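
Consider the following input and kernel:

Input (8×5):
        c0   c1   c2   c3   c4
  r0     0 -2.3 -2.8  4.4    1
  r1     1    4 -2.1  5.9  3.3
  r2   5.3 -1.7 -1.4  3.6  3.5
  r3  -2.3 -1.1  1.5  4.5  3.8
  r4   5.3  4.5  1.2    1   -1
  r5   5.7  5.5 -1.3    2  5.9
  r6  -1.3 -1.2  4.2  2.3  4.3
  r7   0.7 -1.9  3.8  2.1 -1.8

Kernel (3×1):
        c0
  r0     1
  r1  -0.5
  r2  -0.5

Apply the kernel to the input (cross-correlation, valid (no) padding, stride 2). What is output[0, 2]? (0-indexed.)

-2.4

The receptive field on the input at this output position is [1 / 3.3 / 3.5]. Elementwise product with the kernel and sum: 1·1 + 3.3·-0.5 + 3.5·-0.5.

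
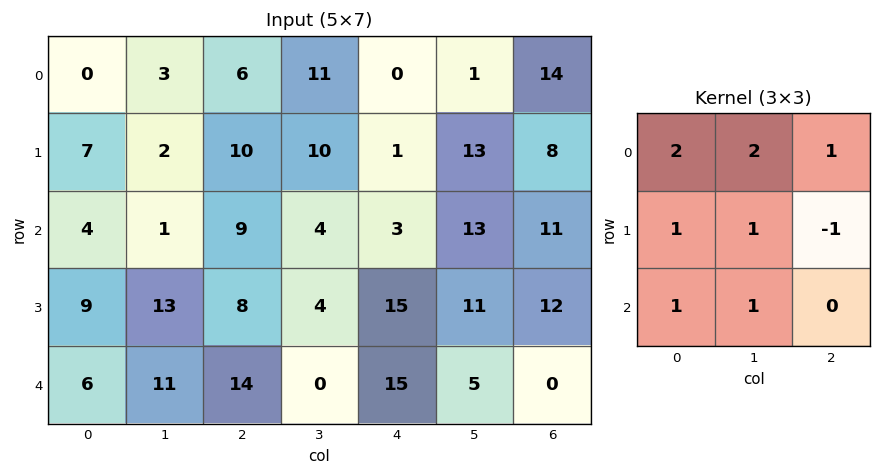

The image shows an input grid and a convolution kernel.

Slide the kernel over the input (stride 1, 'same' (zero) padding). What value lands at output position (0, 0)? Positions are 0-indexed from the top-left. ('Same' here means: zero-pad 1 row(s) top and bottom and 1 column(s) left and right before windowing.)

The receptive field on the zero-padded input at this output position is [0 0 0 / 0 0 3 / 0 7 2]. Elementwise product with the kernel and sum: 0·2 + 0·2 + 0·1 + 0·1 + 0·1 + 3·-1 + 0·1 + 7·1.

4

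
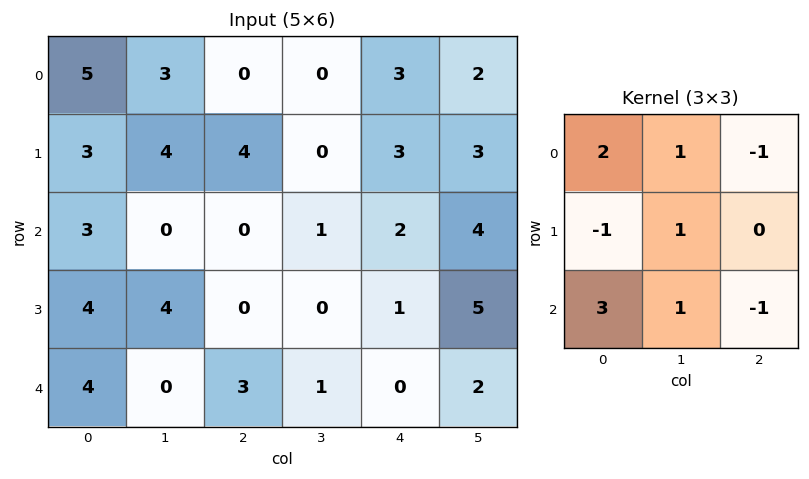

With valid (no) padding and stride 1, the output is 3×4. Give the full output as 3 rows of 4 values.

Output[0,0]: The receptive field on the input at this output position is [5 3 0 / 3 4 4 / 3 0 0]. Elementwise product with the kernel and sum: 5·2 + 3·1 + 0·-1 + 3·-1 + 4·1 + 3·3 + 0·1 + 0·-1.
Output[0,1]: The receptive field on the input at this output position is [3 0 0 / 4 4 0 / 0 0 1]. Elementwise product with the kernel and sum: 3·2 + 0·1 + 0·-1 + 4·-1 + 4·1 + 0·3 + 0·1 + 1·-1.

23 5 -8 5
19 24 5 -3
15 -3 9 2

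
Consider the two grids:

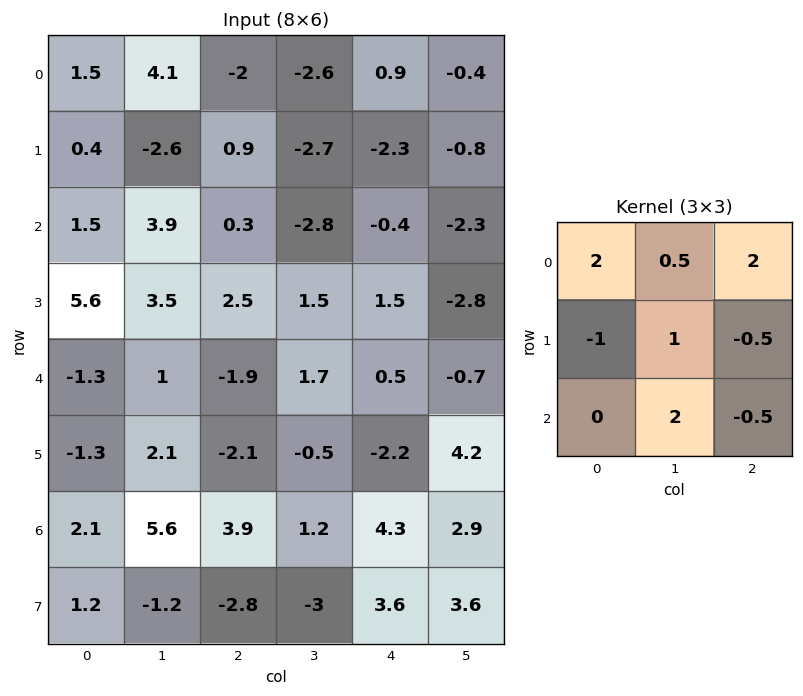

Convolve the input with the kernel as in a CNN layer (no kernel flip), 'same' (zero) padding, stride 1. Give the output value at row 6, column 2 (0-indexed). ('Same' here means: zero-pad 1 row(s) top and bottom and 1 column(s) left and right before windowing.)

The receptive field on the zero-padded input at this output position is [2.1 -2.1 -0.5 / 5.6 3.9 1.2 / -1.2 -2.8 -3]. Elementwise product with the kernel and sum: 2.1·2 + -2.1·0.5 + -0.5·2 + 5.6·-1 + 3.9·1 + 1.2·-0.5 + -2.8·2 + -3·-0.5.

-4.25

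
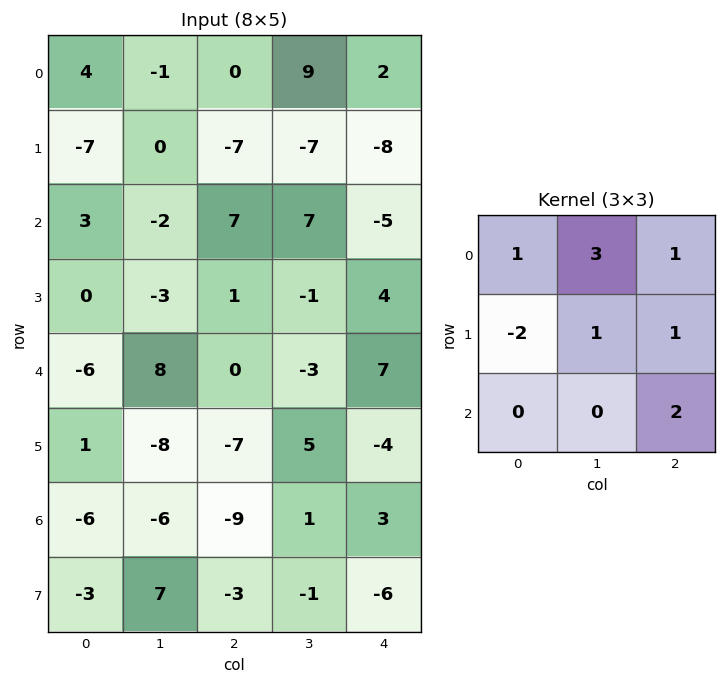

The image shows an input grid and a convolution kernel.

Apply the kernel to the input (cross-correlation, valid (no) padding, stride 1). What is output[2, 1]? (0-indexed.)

The receptive field on the input at this output position is [-2 7 7 / -3 1 -1 / 8 0 -3]. Elementwise product with the kernel and sum: -2·1 + 7·3 + 7·1 + -3·-2 + 1·1 + -1·1 + -3·2.

26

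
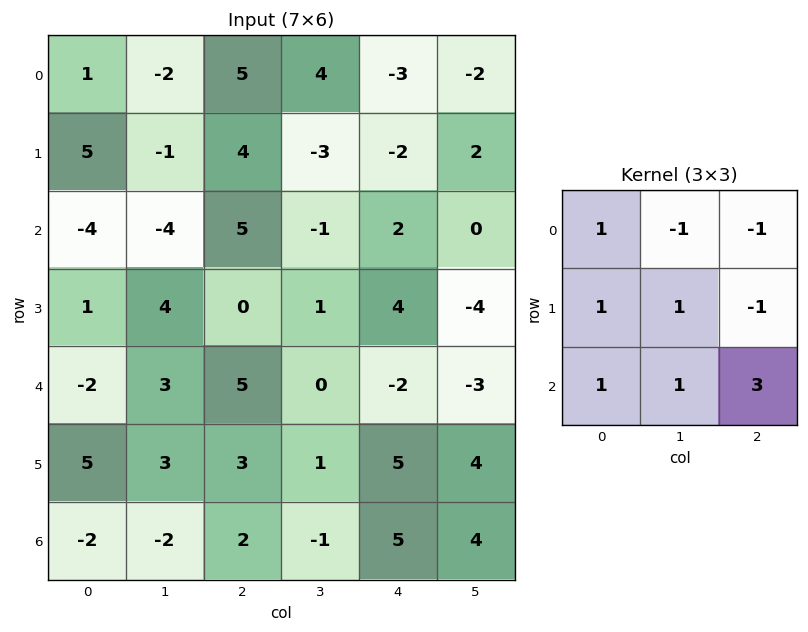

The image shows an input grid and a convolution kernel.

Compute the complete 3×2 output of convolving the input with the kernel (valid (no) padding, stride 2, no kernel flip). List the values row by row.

Output[0,0]: The receptive field on the input at this output position is [1 -2 5 / 5 -1 4 / -4 -4 5]. Elementwise product with the kernel and sum: 1·1 + -2·-1 + 5·-1 + 5·1 + -1·1 + 4·-1 + -4·1 + -4·1 + 5·3.
Output[0,1]: The receptive field on the input at this output position is [5 4 -3 / 4 -3 -2 / 5 -1 2]. Elementwise product with the kernel and sum: 5·1 + 4·-1 + -3·-1 + 4·1 + -3·1 + -2·-1 + 5·1 + -1·1 + 2·3.

5 17
16 0
-3 22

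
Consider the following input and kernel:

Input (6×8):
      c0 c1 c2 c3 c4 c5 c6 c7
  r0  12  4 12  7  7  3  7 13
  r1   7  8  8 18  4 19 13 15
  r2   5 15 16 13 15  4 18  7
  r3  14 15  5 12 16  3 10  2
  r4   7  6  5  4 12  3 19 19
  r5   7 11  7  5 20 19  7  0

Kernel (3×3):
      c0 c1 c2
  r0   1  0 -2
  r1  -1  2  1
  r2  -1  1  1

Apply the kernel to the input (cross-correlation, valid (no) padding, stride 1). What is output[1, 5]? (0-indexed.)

The receptive field on the input at this output position is [19 13 15 / 4 18 7 / 3 10 2]. Elementwise product with the kernel and sum: 19·1 + 15·-2 + 4·-1 + 18·2 + 7·1 + 3·-1 + 10·1 + 2·1.

37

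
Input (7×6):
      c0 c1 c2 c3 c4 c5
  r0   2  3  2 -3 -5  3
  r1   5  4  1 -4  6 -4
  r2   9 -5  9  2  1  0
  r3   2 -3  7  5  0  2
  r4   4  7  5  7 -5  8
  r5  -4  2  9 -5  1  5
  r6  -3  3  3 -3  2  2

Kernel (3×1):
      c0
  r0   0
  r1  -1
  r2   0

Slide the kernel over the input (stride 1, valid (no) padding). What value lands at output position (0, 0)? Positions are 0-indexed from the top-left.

The receptive field on the input at this output position is [2 / 5 / 9]. Elementwise product with the kernel and sum: 5·-1.

-5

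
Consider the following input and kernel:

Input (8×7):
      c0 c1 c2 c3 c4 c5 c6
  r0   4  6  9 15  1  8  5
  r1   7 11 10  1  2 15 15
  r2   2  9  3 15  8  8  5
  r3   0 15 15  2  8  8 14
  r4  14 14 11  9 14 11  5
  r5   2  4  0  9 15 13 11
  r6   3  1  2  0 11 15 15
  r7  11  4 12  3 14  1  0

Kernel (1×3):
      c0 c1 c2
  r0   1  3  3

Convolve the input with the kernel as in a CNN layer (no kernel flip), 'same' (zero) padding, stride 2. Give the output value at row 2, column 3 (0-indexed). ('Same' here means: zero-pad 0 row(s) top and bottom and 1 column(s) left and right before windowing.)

The receptive field on the zero-padded input at this output position is [11 5 0]. Elementwise product with the kernel and sum: 11·1 + 5·3 + 0·3.

26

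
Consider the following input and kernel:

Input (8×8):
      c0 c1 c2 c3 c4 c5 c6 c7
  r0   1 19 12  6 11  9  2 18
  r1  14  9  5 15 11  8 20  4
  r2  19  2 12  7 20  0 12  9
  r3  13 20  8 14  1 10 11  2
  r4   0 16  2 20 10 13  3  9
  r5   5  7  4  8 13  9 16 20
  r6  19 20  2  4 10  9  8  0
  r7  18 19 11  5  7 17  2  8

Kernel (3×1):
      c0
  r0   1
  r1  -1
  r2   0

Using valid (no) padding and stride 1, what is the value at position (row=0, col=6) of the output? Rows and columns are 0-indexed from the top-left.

The receptive field on the input at this output position is [2 / 20 / 12]. Elementwise product with the kernel and sum: 2·1 + 20·-1.

-18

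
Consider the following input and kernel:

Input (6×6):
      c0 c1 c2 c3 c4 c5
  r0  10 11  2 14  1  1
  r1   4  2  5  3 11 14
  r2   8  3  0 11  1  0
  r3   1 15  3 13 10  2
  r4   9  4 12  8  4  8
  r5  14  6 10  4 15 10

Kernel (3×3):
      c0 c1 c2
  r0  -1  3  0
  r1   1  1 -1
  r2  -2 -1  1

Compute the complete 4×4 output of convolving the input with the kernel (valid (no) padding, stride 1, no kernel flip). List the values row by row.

5 4 27 -34
-1 -15 5 8
4 -10 11 1
21 -16 43 8

Output[0,0]: The receptive field on the input at this output position is [10 11 2 / 4 2 5 / 8 3 0]. Elementwise product with the kernel and sum: 10·-1 + 11·3 + 4·1 + 2·1 + 5·-1 + 8·-2 + 3·-1 + 0·1.
Output[0,1]: The receptive field on the input at this output position is [11 2 14 / 2 5 3 / 3 0 11]. Elementwise product with the kernel and sum: 11·-1 + 2·3 + 2·1 + 5·1 + 3·-1 + 3·-2 + 0·-1 + 11·1.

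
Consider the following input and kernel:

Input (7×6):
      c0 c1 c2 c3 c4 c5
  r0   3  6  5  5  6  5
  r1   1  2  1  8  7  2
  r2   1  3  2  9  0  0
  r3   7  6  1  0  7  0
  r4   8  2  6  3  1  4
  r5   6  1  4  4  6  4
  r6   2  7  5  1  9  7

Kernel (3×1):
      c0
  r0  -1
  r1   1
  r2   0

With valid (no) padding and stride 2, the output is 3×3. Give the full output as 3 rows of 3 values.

Output[0,0]: The receptive field on the input at this output position is [3 / 1 / 1]. Elementwise product with the kernel and sum: 3·-1 + 1·1.

-2 -4 1
6 -1 7
-2 -2 5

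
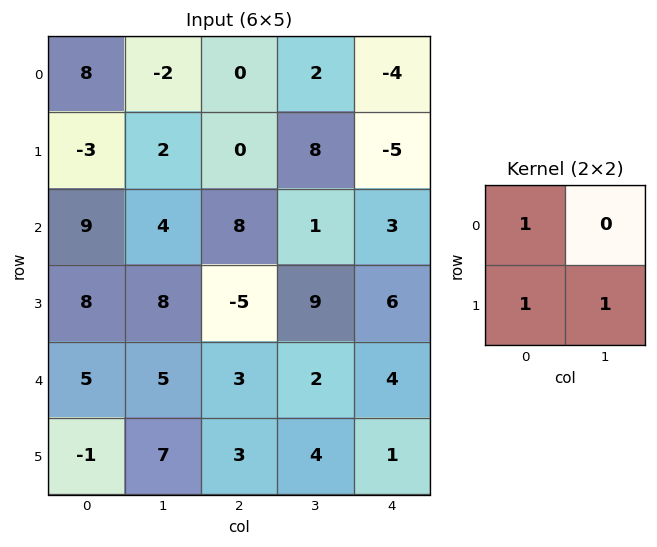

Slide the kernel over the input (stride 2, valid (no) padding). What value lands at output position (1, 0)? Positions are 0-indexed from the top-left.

The receptive field on the input at this output position is [9 4 / 8 8]. Elementwise product with the kernel and sum: 9·1 + 8·1 + 8·1.

25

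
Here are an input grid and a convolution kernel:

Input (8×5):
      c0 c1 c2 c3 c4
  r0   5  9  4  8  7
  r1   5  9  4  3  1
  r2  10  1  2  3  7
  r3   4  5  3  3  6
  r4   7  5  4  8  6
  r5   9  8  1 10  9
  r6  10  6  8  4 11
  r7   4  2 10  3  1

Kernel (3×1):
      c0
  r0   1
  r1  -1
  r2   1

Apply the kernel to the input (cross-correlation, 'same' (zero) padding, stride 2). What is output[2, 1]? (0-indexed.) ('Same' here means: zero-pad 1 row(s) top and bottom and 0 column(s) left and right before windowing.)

0

The receptive field on the zero-padded input at this output position is [3 / 4 / 1]. Elementwise product with the kernel and sum: 3·1 + 4·-1 + 1·1.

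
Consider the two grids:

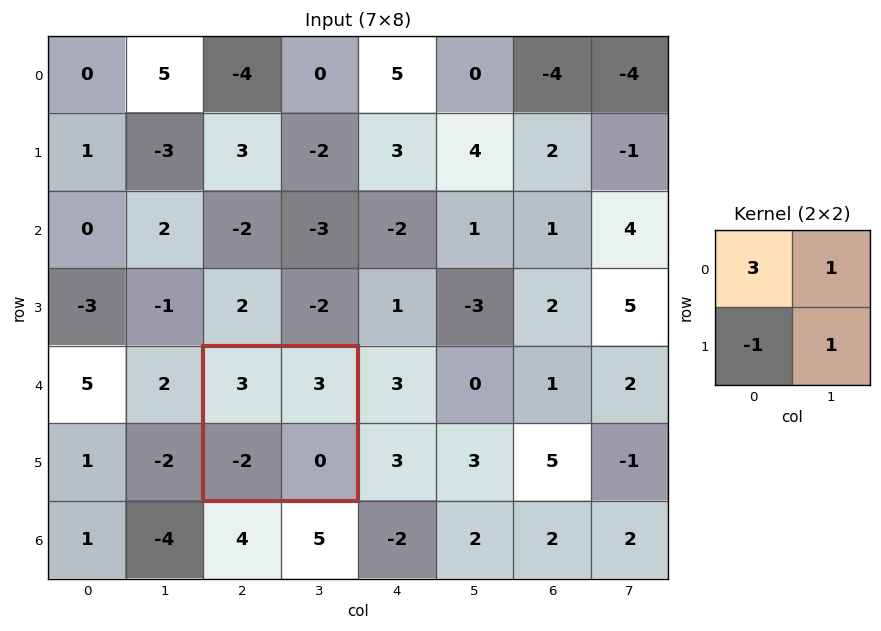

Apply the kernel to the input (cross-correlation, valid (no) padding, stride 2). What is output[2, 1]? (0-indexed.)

The receptive field on the input at this output position is [3 3 / -2 0]. Elementwise product with the kernel and sum: 3·3 + 3·1 + -2·-1 + 0·1.

14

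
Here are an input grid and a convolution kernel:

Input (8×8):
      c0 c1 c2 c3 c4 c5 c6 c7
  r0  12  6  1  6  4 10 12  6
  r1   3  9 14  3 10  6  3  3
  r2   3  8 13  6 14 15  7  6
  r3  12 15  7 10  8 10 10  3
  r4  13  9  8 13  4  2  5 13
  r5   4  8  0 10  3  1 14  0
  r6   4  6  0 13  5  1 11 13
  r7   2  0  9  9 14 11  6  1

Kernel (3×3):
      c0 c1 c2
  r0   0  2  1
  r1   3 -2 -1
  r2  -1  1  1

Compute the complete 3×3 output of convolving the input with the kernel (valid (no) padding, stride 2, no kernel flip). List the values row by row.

Output[0,0]: The receptive field on the input at this output position is [12 6 1 / 3 9 14 / 3 8 13]. Elementwise product with the kernel and sum: 6·2 + 1·1 + 3·3 + 9·-2 + 14·-1 + 3·-1 + 8·1 + 13·1.
Output[0,1]: The receptive field on the input at this output position is [1 6 4 / 14 3 10 / 13 6 14]. Elementwise product with the kernel and sum: 6·2 + 4·1 + 14·3 + 3·-2 + 10·-1 + 13·-1 + 6·1 + 14·1.

8 49 55
32 28 34
24 25 9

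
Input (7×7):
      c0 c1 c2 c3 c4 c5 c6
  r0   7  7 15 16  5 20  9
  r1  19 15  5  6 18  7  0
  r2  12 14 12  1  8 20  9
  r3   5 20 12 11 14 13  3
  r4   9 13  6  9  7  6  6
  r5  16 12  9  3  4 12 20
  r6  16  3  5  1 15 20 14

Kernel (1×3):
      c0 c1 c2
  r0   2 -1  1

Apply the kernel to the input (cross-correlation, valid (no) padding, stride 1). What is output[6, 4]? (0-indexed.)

24

The receptive field on the input at this output position is [15 20 14]. Elementwise product with the kernel and sum: 15·2 + 20·-1 + 14·1.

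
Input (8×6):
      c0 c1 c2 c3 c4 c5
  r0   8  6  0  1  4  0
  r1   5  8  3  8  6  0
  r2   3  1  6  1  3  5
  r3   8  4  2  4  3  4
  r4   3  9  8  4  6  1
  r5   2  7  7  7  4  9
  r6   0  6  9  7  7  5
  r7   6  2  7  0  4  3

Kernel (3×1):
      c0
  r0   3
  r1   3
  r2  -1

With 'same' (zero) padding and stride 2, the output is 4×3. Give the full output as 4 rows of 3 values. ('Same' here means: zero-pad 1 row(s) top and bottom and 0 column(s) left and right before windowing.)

Output[0,0]: The receptive field on the zero-padded input at this output position is [0 / 8 / 5]. Elementwise product with the kernel and sum: 0·3 + 8·3 + 5·-1.
Output[0,1]: The receptive field on the zero-padded input at this output position is [0 / 0 / 3]. Elementwise product with the kernel and sum: 0·3 + 0·3 + 3·-1.

19 -3 6
16 25 24
31 23 23
0 41 29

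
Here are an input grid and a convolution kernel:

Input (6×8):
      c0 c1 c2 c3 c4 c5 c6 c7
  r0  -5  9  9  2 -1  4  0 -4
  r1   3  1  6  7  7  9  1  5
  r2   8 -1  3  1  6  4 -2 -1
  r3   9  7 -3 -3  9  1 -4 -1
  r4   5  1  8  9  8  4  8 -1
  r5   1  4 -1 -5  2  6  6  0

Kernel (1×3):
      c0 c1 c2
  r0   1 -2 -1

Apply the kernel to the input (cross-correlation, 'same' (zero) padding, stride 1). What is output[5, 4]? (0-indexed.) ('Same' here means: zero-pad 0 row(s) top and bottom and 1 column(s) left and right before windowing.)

-15

The receptive field on the zero-padded input at this output position is [-5 2 6]. Elementwise product with the kernel and sum: -5·1 + 2·-2 + 6·-1.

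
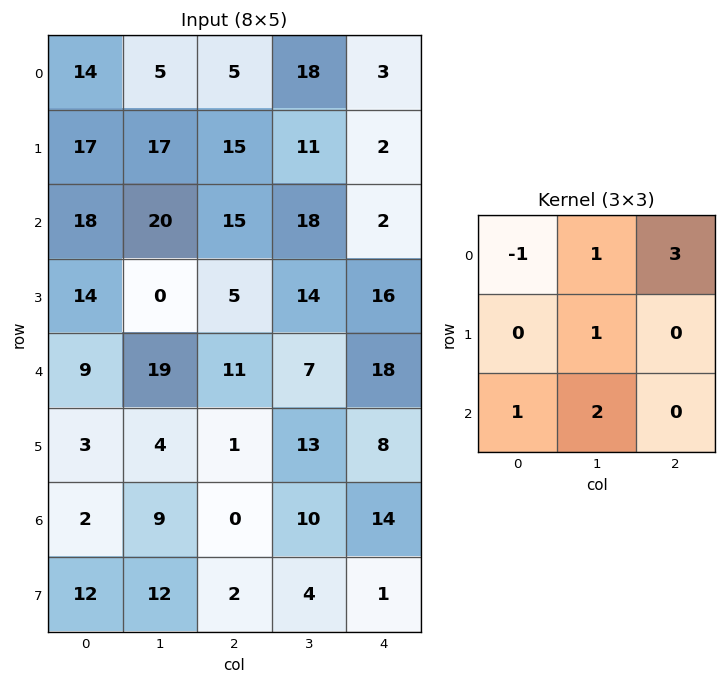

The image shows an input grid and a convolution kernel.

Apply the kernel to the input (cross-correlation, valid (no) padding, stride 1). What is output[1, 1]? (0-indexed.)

The receptive field on the input at this output position is [17 15 11 / 20 15 18 / 0 5 14]. Elementwise product with the kernel and sum: 17·-1 + 15·1 + 11·3 + 15·1 + 0·1 + 5·2.

56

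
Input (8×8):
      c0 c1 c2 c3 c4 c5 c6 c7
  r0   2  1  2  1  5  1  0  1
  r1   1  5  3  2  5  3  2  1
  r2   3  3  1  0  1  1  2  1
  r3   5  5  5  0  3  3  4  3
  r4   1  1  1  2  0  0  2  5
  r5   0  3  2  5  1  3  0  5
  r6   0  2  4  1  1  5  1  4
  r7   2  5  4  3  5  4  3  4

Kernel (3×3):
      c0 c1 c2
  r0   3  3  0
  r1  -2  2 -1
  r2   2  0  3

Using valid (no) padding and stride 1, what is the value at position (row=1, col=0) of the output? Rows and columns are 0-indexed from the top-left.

42

The receptive field on the input at this output position is [1 5 3 / 3 3 1 / 5 5 5]. Elementwise product with the kernel and sum: 1·3 + 5·3 + 3·-2 + 3·2 + 1·-1 + 5·2 + 5·3.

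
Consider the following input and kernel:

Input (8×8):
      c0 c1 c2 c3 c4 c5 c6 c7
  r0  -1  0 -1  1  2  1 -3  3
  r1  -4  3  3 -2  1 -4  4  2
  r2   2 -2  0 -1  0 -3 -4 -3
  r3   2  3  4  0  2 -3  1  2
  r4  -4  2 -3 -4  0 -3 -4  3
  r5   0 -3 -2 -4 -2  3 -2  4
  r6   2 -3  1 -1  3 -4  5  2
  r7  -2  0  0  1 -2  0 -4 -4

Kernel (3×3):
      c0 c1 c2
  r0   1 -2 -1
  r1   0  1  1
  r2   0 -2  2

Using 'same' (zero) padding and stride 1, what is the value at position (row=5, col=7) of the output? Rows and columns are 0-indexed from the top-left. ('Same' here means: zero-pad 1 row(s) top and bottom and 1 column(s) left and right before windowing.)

-10

The receptive field on the zero-padded input at this output position is [-4 3 0 / -2 4 0 / 5 2 0]. Elementwise product with the kernel and sum: -4·1 + 3·-2 + 0·-1 + 4·1 + 0·1 + 2·-2 + 0·2.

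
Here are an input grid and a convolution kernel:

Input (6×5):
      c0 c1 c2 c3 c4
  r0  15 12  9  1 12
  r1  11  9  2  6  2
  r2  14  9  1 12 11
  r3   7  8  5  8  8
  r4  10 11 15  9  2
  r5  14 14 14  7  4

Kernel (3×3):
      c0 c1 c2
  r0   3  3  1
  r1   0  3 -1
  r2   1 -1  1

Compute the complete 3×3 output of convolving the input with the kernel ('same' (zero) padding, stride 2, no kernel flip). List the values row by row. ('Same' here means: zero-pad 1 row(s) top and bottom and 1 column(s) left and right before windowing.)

Output[0,0]: The receptive field on the zero-padded input at this output position is [0 0 0 / 0 15 12 / 0 11 9]. Elementwise product with the kernel and sum: 0·3 + 0·3 + 0·1 + 15·3 + 12·-1 + 0·1 + 11·-1 + 9·1.
Output[0,1]: The receptive field on the zero-padded input at this output position is [0 0 0 / 12 9 1 / 9 2 6]. Elementwise product with the kernel and sum: 0·3 + 0·3 + 0·1 + 9·3 + 1·-1 + 9·1 + 2·-1 + 6·1.

31 39 40
76 41 57
48 90 57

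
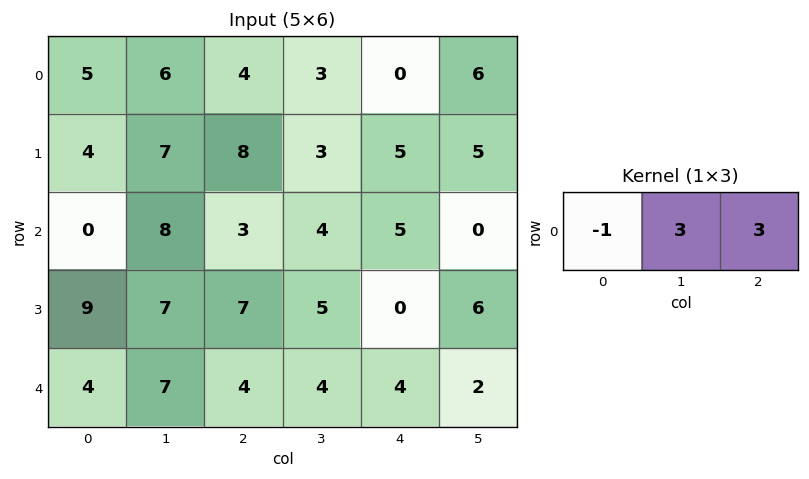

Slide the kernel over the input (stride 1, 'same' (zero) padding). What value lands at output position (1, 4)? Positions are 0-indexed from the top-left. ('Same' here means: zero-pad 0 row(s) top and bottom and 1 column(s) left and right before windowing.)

27

The receptive field on the zero-padded input at this output position is [3 5 5]. Elementwise product with the kernel and sum: 3·-1 + 5·3 + 5·3.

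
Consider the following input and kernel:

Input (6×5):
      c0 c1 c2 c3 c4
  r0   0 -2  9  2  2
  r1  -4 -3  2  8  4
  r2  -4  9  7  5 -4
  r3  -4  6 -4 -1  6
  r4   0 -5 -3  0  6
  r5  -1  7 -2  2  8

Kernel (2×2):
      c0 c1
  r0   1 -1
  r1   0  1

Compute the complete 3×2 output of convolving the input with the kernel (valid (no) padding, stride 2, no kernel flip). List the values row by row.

-1 15
-7 1
12 -1

Output[0,0]: The receptive field on the input at this output position is [0 -2 / -4 -3]. Elementwise product with the kernel and sum: 0·1 + -2·-1 + -3·1.
Output[0,1]: The receptive field on the input at this output position is [9 2 / 2 8]. Elementwise product with the kernel and sum: 9·1 + 2·-1 + 8·1.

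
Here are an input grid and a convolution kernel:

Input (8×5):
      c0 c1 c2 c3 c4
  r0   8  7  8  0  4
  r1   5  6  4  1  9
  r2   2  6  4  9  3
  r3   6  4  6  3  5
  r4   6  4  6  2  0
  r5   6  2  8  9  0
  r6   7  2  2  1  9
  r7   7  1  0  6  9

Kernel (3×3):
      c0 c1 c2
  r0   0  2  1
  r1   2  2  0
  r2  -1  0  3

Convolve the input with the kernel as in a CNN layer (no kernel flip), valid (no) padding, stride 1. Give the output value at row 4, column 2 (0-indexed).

The receptive field on the input at this output position is [6 2 0 / 8 9 0 / 2 1 9]. Elementwise product with the kernel and sum: 2·2 + 0·1 + 8·2 + 9·2 + 2·-1 + 9·3.

63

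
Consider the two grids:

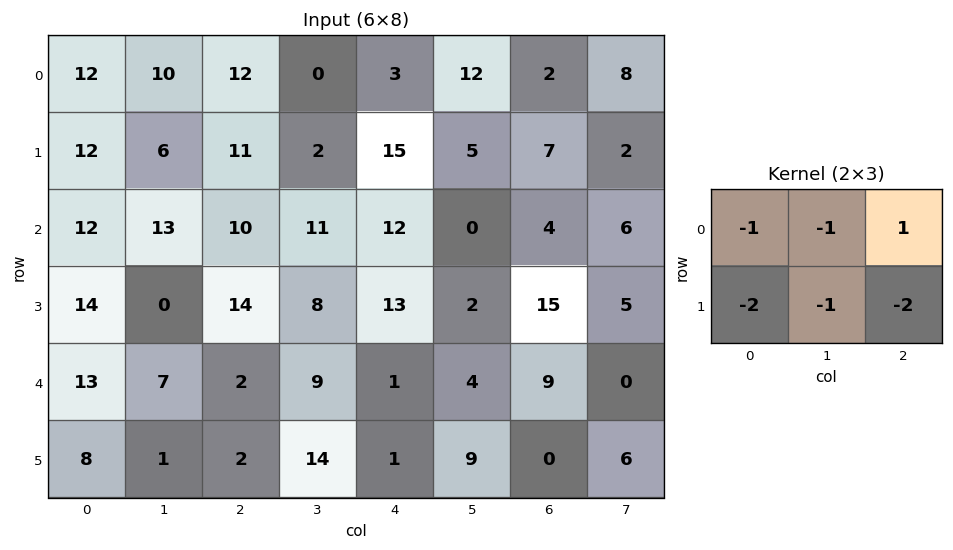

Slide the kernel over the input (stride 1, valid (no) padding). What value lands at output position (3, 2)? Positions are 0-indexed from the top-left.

-24

The receptive field on the input at this output position is [14 8 13 / 2 9 1]. Elementwise product with the kernel and sum: 14·-1 + 8·-1 + 13·1 + 2·-2 + 9·-1 + 1·-2.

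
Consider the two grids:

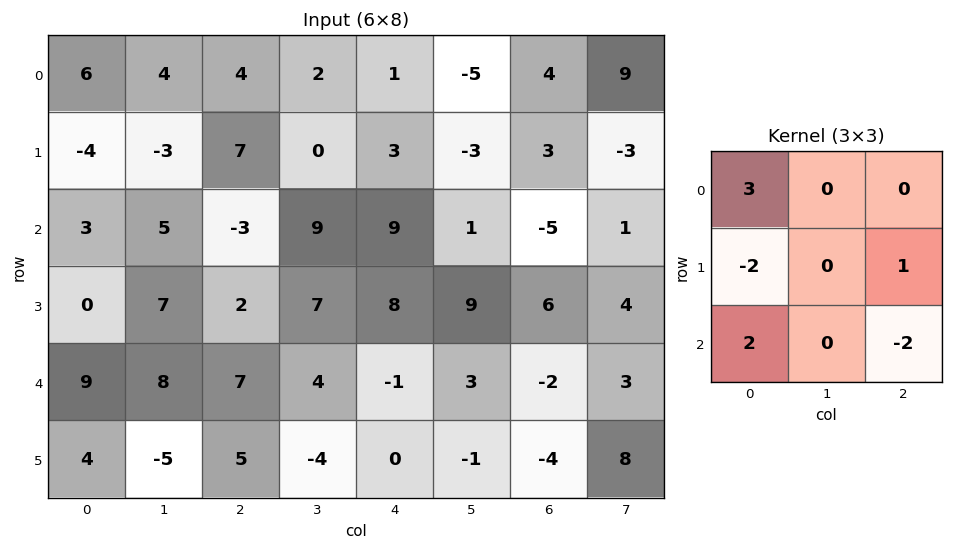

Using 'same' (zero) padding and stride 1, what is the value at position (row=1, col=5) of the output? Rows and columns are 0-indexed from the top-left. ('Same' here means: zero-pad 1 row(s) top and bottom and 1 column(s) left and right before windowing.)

The receptive field on the zero-padded input at this output position is [1 -5 4 / 3 -3 3 / 9 1 -5]. Elementwise product with the kernel and sum: 1·3 + 3·-2 + 3·1 + 9·2 + -5·-2.

28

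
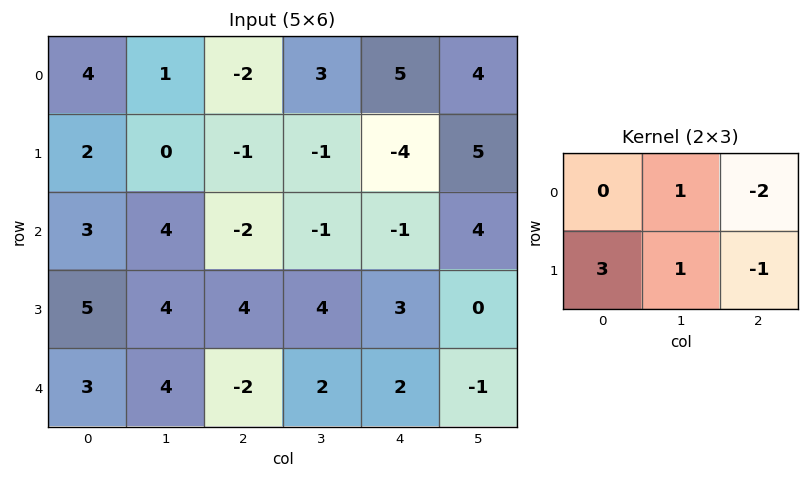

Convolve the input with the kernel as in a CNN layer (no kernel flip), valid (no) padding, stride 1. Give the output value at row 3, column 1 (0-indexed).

4

The receptive field on the input at this output position is [4 4 4 / 4 -2 2]. Elementwise product with the kernel and sum: 4·1 + 4·-2 + 4·3 + -2·1 + 2·-1.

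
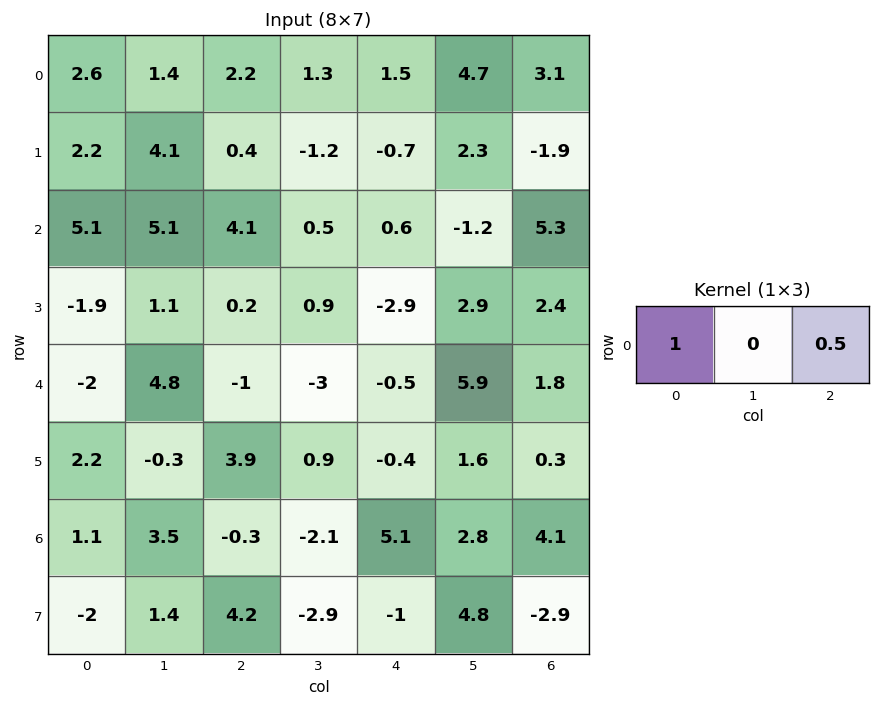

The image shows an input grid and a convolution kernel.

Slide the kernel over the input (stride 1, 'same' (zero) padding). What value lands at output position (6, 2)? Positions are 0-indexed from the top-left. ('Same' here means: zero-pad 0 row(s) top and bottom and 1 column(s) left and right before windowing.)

2.45

The receptive field on the zero-padded input at this output position is [3.5 -0.3 -2.1]. Elementwise product with the kernel and sum: 3.5·1 + -2.1·0.5.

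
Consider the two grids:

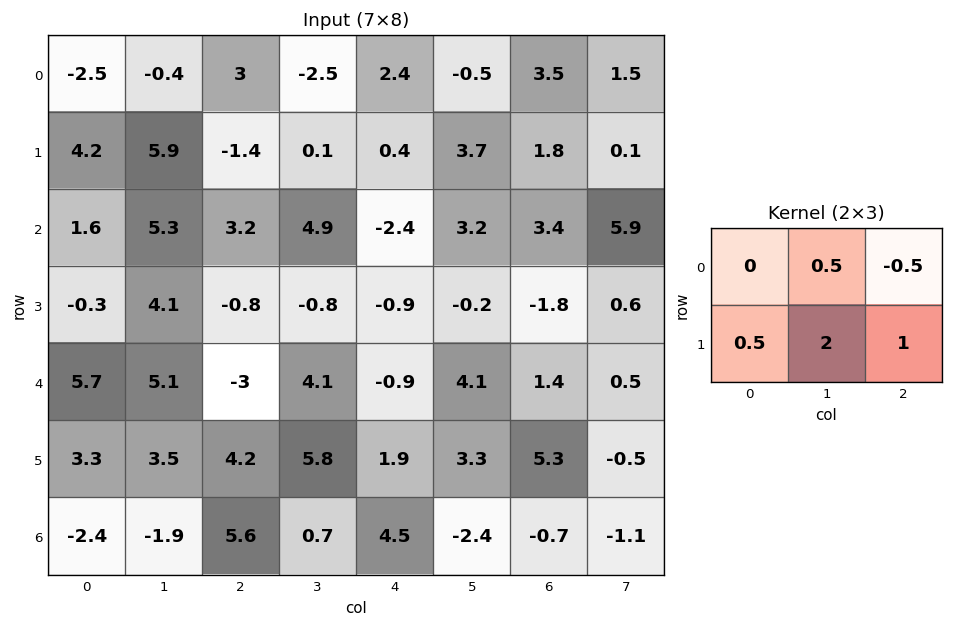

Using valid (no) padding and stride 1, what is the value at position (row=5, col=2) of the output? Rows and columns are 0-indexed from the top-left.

The receptive field on the input at this output position is [4.2 5.8 1.9 / 5.6 0.7 4.5]. Elementwise product with the kernel and sum: 5.8·0.5 + 1.9·-0.5 + 5.6·0.5 + 0.7·2 + 4.5·1.

10.65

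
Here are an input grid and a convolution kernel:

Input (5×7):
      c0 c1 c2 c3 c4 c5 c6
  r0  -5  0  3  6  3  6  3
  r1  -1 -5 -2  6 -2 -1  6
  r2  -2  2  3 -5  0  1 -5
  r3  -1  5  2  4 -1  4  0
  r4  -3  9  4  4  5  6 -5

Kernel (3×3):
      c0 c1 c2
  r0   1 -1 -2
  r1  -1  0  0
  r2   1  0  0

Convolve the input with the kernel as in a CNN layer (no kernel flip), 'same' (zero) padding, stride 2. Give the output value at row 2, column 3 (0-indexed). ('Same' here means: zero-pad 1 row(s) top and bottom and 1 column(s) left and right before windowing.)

The receptive field on the zero-padded input at this output position is [4 0 0 / 6 -5 0 / 0 0 0]. Elementwise product with the kernel and sum: 4·1 + 0·-1 + 0·-2 + 6·-1 + 0·1.

-2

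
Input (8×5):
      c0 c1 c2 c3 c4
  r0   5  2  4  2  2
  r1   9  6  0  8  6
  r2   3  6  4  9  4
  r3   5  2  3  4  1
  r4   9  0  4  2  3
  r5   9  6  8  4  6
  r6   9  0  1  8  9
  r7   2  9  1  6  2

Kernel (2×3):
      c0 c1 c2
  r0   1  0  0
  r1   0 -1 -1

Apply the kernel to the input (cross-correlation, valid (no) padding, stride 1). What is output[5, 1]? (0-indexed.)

The receptive field on the input at this output position is [6 8 4 / 0 1 8]. Elementwise product with the kernel and sum: 6·1 + 1·-1 + 8·-1.

-3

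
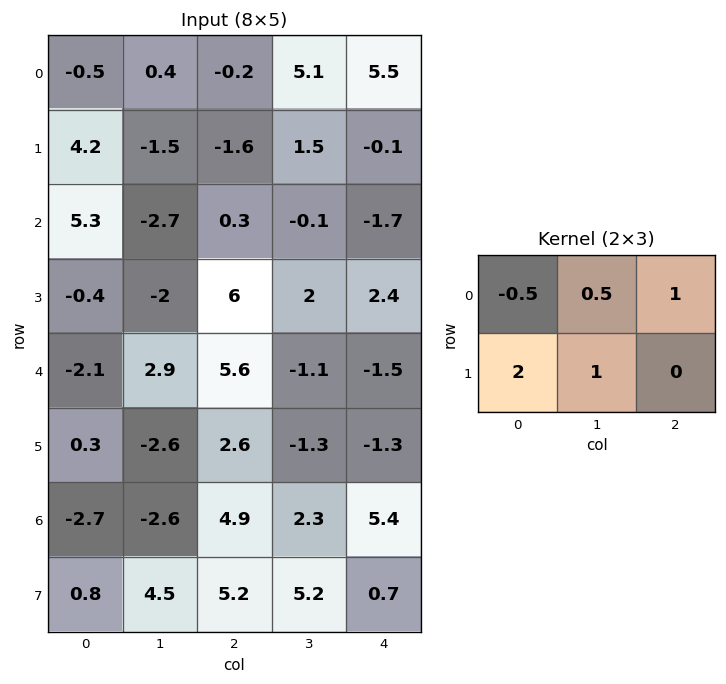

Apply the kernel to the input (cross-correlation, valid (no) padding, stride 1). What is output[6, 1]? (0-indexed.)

The receptive field on the input at this output position is [-2.6 4.9 2.3 / 4.5 5.2 5.2]. Elementwise product with the kernel and sum: -2.6·-0.5 + 4.9·0.5 + 2.3·1 + 4.5·2 + 5.2·1.

20.25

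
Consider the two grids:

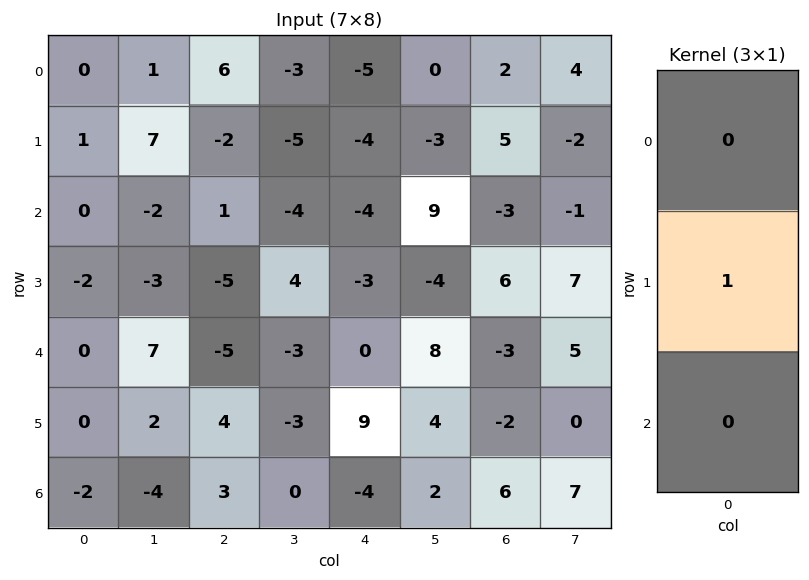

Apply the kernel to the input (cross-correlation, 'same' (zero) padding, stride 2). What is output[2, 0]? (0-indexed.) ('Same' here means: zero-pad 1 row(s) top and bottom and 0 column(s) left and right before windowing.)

The receptive field on the zero-padded input at this output position is [-2 / 0 / 0]. Elementwise product with the kernel and sum: 0·1.

0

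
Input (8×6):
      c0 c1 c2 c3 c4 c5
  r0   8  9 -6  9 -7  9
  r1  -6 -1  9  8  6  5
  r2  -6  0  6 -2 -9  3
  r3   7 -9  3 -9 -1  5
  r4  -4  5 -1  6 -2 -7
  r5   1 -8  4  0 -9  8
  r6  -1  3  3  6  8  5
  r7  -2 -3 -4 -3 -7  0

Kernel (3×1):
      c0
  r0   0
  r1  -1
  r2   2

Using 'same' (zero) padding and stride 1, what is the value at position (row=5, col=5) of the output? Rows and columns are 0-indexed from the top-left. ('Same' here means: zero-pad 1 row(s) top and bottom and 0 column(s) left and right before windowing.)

2

The receptive field on the zero-padded input at this output position is [-7 / 8 / 5]. Elementwise product with the kernel and sum: 8·-1 + 5·2.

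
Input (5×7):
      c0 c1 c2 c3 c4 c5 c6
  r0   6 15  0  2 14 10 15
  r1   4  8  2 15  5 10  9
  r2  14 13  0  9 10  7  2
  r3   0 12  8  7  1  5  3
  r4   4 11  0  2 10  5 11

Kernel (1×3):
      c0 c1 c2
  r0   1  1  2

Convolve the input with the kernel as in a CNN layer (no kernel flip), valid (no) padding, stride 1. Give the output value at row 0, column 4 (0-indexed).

54

The receptive field on the input at this output position is [14 10 15]. Elementwise product with the kernel and sum: 14·1 + 10·1 + 15·2.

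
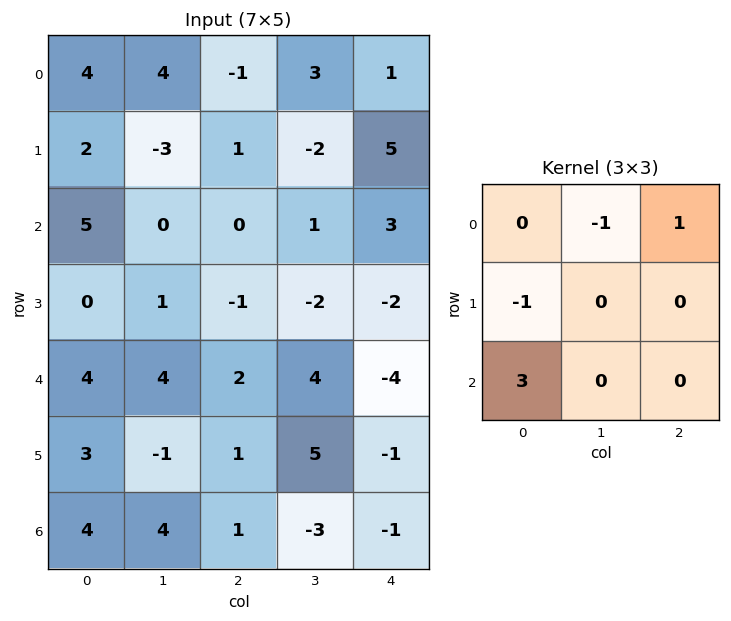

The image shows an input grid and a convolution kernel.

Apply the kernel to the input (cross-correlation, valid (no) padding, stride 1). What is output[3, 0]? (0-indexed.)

The receptive field on the input at this output position is [0 1 -1 / 4 4 2 / 3 -1 1]. Elementwise product with the kernel and sum: 1·-1 + -1·1 + 4·-1 + 3·3.

3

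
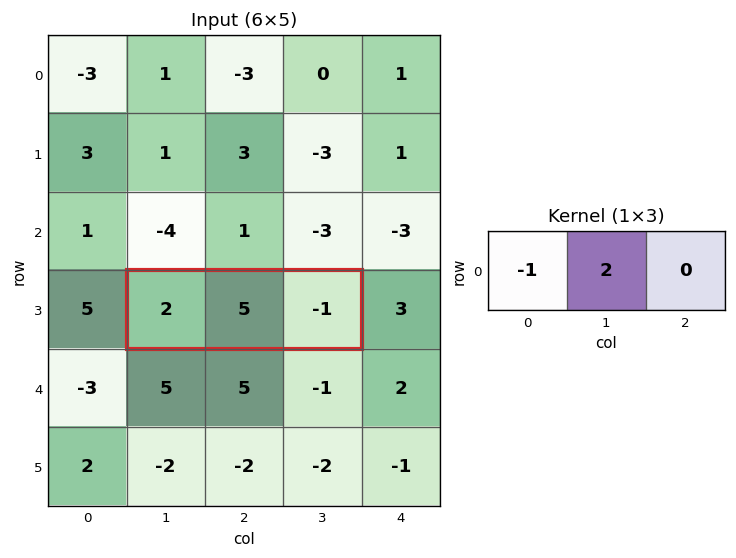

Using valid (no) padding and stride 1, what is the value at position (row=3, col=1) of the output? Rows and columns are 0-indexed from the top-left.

8

The receptive field on the input at this output position is [2 5 -1]. Elementwise product with the kernel and sum: 2·-1 + 5·2.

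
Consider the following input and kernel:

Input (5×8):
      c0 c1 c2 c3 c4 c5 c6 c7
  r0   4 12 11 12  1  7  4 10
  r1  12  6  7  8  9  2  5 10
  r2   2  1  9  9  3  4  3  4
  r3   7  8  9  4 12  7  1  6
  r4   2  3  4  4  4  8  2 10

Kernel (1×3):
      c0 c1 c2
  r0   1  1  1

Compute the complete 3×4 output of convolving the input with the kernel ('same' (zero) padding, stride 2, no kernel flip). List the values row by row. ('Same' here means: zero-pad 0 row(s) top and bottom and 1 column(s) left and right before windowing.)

16 35 20 21
3 19 16 11
5 11 16 20

Output[0,0]: The receptive field on the zero-padded input at this output position is [0 4 12]. Elementwise product with the kernel and sum: 0·1 + 4·1 + 12·1.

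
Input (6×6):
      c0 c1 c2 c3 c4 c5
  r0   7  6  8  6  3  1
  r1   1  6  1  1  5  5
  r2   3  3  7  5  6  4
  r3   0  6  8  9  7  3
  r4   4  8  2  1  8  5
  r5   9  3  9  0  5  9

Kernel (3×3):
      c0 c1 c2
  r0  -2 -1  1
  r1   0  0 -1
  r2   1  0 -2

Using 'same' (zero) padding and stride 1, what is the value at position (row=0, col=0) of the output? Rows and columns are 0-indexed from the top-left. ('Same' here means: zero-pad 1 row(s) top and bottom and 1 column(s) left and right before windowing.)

-18

The receptive field on the zero-padded input at this output position is [0 0 0 / 0 7 6 / 0 1 6]. Elementwise product with the kernel and sum: 0·-2 + 0·-1 + 0·1 + 6·-1 + 0·1 + 6·-2.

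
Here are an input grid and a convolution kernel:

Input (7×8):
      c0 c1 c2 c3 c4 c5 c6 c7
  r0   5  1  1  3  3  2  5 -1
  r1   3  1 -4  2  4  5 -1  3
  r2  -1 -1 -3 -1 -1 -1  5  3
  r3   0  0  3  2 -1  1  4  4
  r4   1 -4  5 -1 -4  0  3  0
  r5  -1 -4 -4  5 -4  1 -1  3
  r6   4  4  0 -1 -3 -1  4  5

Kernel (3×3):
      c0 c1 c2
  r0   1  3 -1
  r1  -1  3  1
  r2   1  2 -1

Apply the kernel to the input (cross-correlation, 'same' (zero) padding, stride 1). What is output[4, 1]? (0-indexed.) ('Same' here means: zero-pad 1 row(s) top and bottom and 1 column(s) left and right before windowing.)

-16

The receptive field on the zero-padded input at this output position is [0 0 3 / 1 -4 5 / -1 -4 -4]. Elementwise product with the kernel and sum: 0·1 + 0·3 + 3·-1 + 1·-1 + -4·3 + 5·1 + -1·1 + -4·2 + -4·-1.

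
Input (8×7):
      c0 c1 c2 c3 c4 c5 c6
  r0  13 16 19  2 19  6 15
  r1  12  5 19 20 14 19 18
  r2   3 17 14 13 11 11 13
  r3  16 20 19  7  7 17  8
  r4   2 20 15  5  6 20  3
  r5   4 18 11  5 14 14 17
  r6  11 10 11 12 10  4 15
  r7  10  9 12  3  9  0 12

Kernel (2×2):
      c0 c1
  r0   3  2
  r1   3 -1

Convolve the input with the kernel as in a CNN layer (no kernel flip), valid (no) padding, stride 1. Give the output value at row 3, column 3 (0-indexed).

44

The receptive field on the input at this output position is [7 7 / 5 6]. Elementwise product with the kernel and sum: 7·3 + 7·2 + 5·3 + 6·-1.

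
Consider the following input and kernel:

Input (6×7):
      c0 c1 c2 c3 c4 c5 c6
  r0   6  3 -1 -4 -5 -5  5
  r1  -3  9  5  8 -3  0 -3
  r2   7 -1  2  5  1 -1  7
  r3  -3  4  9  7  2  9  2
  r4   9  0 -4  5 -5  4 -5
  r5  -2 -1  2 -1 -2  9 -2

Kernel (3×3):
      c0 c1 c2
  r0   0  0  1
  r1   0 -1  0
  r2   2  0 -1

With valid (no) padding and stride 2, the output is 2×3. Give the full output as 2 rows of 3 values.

2 -10 0
20 -9 -7

Output[0,0]: The receptive field on the input at this output position is [6 3 -1 / -3 9 5 / 7 -1 2]. Elementwise product with the kernel and sum: -1·1 + 9·-1 + 7·2 + 2·-1.
Output[0,1]: The receptive field on the input at this output position is [-1 -4 -5 / 5 8 -3 / 2 5 1]. Elementwise product with the kernel and sum: -5·1 + 8·-1 + 2·2 + 1·-1.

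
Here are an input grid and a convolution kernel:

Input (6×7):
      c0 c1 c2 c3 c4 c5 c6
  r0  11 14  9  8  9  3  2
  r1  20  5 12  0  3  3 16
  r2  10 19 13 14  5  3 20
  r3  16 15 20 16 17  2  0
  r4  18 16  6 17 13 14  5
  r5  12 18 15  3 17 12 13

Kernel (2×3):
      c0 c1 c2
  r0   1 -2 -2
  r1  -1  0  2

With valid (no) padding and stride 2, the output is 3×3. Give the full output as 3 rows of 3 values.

-31 -31 28
-30 -11 -58
-8 -35 -16

Output[0,0]: The receptive field on the input at this output position is [11 14 9 / 20 5 12]. Elementwise product with the kernel and sum: 11·1 + 14·-2 + 9·-2 + 20·-1 + 12·2.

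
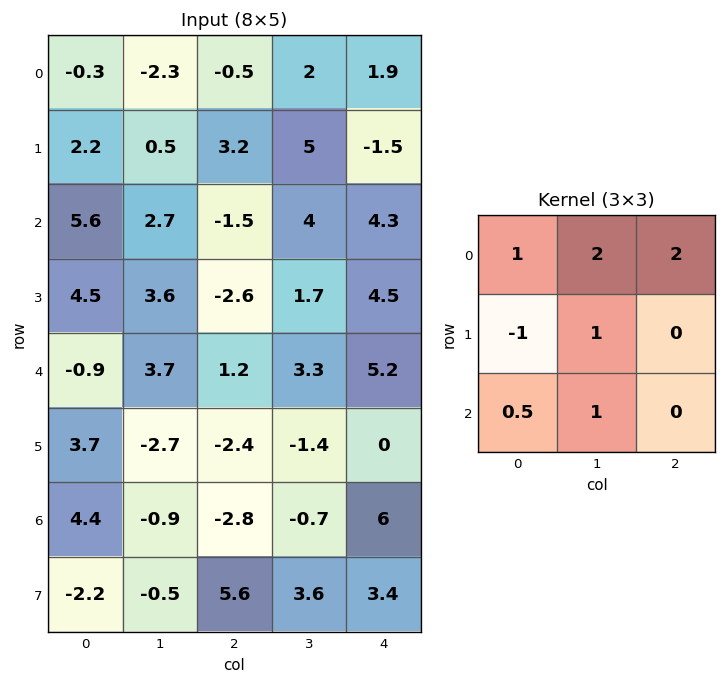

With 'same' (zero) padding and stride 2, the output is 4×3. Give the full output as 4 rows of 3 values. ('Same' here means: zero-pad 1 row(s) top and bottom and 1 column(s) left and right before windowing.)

Output[0,0]: The receptive field on the zero-padded input at this output position is [0 0 0 / 0 -0.3 -2.3 / 0 2.2 0.5]. Elementwise product with the kernel and sum: 0·1 + 0·2 + 0·2 + 0·-1 + -0.3·1 + 0·0.5 + 2.2·1.

1.9 5.25 0.9
15.5 11.9 7.65
19 -4.45 11.9
4.2 -6.85 10.5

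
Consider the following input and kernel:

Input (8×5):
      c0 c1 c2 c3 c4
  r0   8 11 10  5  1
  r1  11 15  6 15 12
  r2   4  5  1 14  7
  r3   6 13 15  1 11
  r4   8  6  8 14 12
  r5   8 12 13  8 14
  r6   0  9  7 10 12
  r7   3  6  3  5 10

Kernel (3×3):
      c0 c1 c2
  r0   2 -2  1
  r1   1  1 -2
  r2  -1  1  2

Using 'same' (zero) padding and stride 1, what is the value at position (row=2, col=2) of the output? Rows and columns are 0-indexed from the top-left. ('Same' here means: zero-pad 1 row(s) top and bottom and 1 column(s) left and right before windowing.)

15

The receptive field on the zero-padded input at this output position is [15 6 15 / 5 1 14 / 13 15 1]. Elementwise product with the kernel and sum: 15·2 + 6·-2 + 15·1 + 5·1 + 1·1 + 14·-2 + 13·-1 + 15·1 + 1·2.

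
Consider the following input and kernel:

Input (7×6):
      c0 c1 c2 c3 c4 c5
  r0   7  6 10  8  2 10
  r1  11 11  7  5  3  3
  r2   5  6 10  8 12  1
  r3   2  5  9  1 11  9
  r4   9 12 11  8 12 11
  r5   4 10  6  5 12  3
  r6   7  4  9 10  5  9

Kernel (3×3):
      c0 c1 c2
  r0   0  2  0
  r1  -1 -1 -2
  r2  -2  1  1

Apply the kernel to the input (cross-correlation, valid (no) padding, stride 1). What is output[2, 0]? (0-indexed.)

The receptive field on the input at this output position is [5 6 10 / 2 5 9 / 9 12 11]. Elementwise product with the kernel and sum: 6·2 + 2·-1 + 5·-1 + 9·-2 + 9·-2 + 12·1 + 11·1.

-8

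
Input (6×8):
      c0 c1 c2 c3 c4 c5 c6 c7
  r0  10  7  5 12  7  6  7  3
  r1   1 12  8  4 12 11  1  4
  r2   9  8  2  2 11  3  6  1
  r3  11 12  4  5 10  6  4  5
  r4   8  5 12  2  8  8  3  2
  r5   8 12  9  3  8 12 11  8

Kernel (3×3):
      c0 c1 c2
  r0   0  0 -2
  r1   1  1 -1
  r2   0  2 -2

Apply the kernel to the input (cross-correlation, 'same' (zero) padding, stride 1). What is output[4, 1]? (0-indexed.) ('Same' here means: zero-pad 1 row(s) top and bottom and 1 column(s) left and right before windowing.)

-1

The receptive field on the zero-padded input at this output position is [11 12 4 / 8 5 12 / 8 12 9]. Elementwise product with the kernel and sum: 4·-2 + 8·1 + 5·1 + 12·-1 + 12·2 + 9·-2.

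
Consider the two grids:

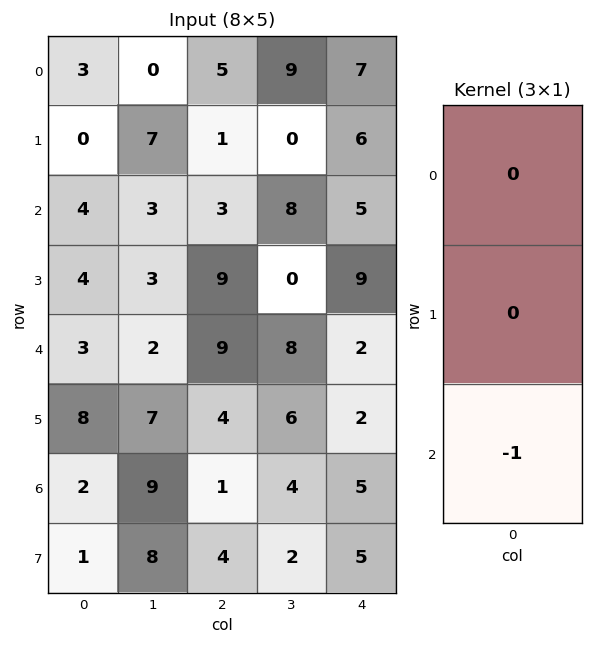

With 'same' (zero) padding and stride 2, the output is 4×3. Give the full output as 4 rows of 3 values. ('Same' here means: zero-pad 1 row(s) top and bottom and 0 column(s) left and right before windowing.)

0 -1 -6
-4 -9 -9
-8 -4 -2
-1 -4 -5

Output[0,0]: The receptive field on the zero-padded input at this output position is [0 / 3 / 0]. Elementwise product with the kernel and sum: 0·-1.
Output[0,1]: The receptive field on the zero-padded input at this output position is [0 / 5 / 1]. Elementwise product with the kernel and sum: 1·-1.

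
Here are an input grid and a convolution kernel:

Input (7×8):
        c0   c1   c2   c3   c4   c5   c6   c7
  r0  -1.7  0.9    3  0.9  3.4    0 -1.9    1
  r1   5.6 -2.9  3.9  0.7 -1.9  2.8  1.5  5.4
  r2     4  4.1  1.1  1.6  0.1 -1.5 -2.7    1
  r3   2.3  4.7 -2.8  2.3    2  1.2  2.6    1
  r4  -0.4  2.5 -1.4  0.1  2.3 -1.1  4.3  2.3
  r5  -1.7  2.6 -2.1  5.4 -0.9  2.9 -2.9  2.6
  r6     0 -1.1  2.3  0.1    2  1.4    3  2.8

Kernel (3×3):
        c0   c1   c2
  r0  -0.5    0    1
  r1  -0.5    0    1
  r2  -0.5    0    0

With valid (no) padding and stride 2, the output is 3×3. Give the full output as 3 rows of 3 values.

2.95 -2.5 -1.2
-4.65 3.65 -2.3
-2.45 2 -0.3

Output[0,0]: The receptive field on the input at this output position is [-1.7 0.9 3 / 5.6 -2.9 3.9 / 4 4.1 1.1]. Elementwise product with the kernel and sum: -1.7·-0.5 + 3·1 + 5.6·-0.5 + 3.9·1 + 4·-0.5.
Output[0,1]: The receptive field on the input at this output position is [3 0.9 3.4 / 3.9 0.7 -1.9 / 1.1 1.6 0.1]. Elementwise product with the kernel and sum: 3·-0.5 + 3.4·1 + 3.9·-0.5 + -1.9·1 + 1.1·-0.5.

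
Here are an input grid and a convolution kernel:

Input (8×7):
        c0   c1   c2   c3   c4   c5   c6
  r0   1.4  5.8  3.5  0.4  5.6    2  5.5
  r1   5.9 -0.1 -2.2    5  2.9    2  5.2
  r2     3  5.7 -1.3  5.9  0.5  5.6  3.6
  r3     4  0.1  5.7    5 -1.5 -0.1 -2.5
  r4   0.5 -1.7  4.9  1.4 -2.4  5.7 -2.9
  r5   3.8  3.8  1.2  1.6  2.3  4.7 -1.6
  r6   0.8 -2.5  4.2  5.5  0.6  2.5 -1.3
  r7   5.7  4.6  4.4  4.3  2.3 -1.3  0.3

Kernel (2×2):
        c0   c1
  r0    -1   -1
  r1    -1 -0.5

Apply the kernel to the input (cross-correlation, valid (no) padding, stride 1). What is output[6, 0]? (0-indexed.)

-6.3

The receptive field on the input at this output position is [0.8 -2.5 / 5.7 4.6]. Elementwise product with the kernel and sum: 0.8·-1 + -2.5·-1 + 5.7·-1 + 4.6·-0.5.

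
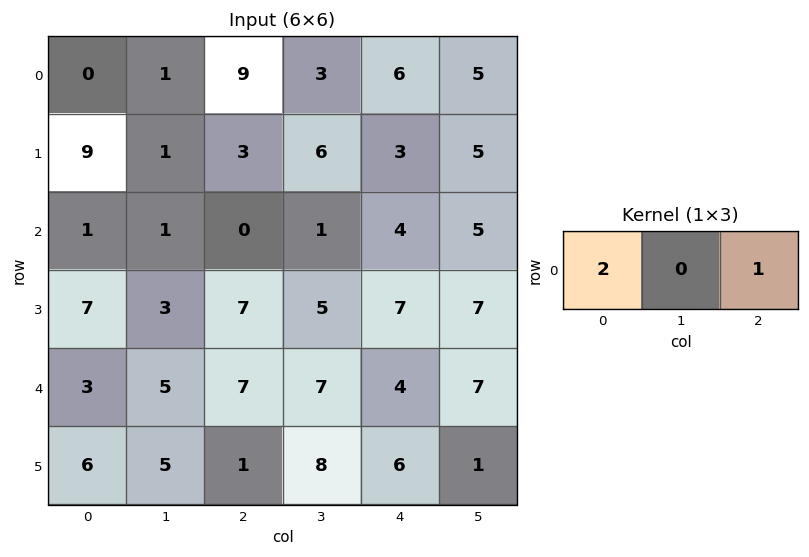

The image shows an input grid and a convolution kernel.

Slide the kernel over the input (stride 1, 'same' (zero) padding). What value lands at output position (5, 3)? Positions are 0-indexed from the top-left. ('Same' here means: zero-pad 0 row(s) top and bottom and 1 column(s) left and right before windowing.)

The receptive field on the zero-padded input at this output position is [1 8 6]. Elementwise product with the kernel and sum: 1·2 + 6·1.

8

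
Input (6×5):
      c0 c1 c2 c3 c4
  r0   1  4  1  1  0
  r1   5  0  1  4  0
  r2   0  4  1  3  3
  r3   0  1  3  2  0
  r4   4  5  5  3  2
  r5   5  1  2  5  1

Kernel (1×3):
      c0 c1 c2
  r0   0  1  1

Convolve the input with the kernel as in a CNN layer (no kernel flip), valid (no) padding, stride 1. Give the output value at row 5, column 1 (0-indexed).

7

The receptive field on the input at this output position is [1 2 5]. Elementwise product with the kernel and sum: 2·1 + 5·1.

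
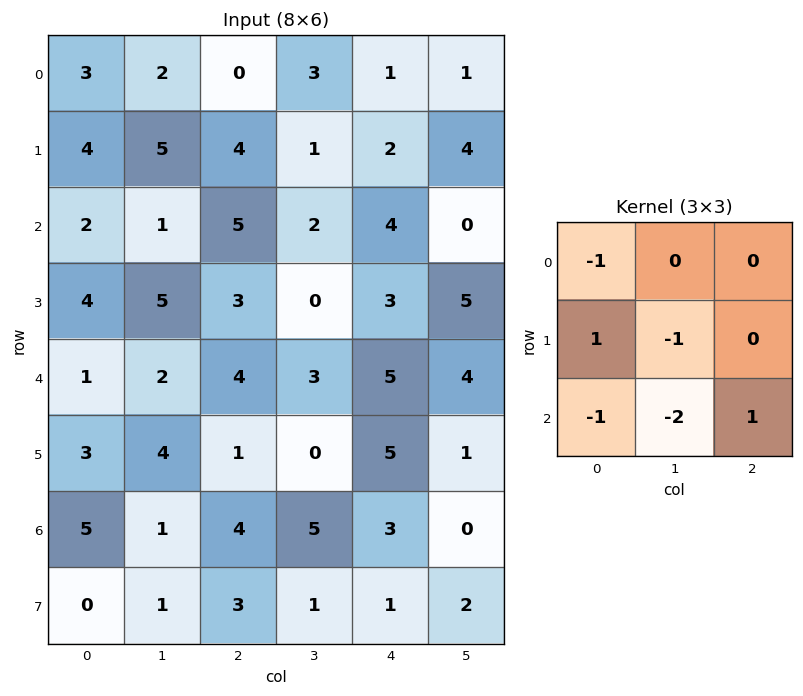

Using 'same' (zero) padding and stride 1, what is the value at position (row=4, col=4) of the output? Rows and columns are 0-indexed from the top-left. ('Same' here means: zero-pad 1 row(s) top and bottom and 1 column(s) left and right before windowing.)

-11

The receptive field on the zero-padded input at this output position is [0 3 5 / 3 5 4 / 0 5 1]. Elementwise product with the kernel and sum: 0·-1 + 3·1 + 5·-1 + 0·-1 + 5·-2 + 1·1.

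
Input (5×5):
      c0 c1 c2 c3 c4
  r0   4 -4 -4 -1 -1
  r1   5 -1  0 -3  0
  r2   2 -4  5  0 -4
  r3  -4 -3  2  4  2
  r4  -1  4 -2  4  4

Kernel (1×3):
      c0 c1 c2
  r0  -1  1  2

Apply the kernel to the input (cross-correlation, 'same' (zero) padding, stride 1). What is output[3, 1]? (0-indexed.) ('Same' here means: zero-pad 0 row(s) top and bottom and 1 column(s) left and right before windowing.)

5

The receptive field on the zero-padded input at this output position is [-4 -3 2]. Elementwise product with the kernel and sum: -4·-1 + -3·1 + 2·2.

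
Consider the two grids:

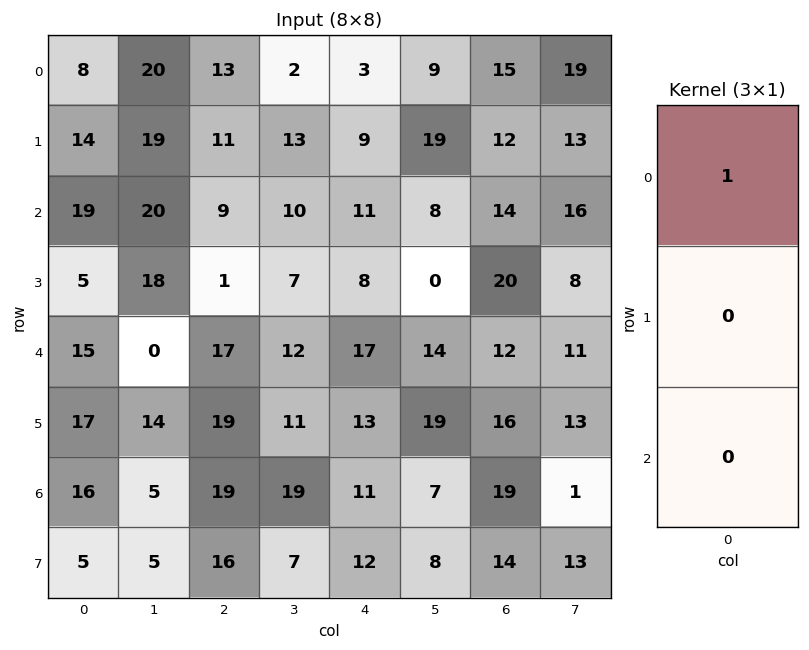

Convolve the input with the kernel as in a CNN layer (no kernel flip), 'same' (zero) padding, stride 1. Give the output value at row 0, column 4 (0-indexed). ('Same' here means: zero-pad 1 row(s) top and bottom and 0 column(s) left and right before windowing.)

The receptive field on the zero-padded input at this output position is [0 / 3 / 9]. Elementwise product with the kernel and sum: 0·1.

0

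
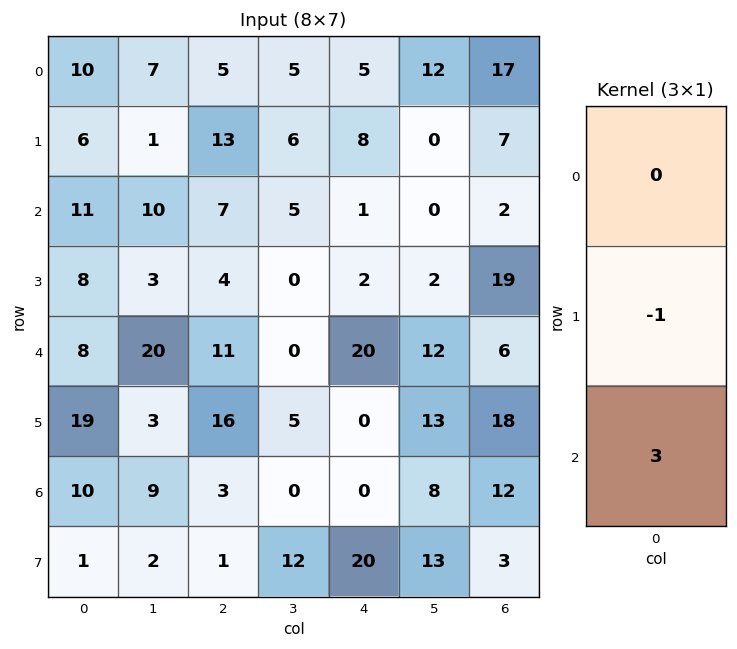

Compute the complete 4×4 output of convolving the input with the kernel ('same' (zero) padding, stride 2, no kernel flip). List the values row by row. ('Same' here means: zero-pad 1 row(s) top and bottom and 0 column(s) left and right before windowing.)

8 34 19 4
13 5 5 55
49 37 -20 48
-7 0 60 -3

Output[0,0]: The receptive field on the zero-padded input at this output position is [0 / 10 / 6]. Elementwise product with the kernel and sum: 10·-1 + 6·3.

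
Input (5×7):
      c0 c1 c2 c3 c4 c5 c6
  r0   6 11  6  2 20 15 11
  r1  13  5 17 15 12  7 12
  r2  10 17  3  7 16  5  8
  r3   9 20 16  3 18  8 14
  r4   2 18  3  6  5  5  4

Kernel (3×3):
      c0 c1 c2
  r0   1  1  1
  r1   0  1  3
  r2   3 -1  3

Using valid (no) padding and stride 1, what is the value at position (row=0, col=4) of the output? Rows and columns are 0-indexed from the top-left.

156

The receptive field on the input at this output position is [20 15 11 / 12 7 12 / 16 5 8]. Elementwise product with the kernel and sum: 20·1 + 15·1 + 11·1 + 7·1 + 12·3 + 16·3 + 5·-1 + 8·3.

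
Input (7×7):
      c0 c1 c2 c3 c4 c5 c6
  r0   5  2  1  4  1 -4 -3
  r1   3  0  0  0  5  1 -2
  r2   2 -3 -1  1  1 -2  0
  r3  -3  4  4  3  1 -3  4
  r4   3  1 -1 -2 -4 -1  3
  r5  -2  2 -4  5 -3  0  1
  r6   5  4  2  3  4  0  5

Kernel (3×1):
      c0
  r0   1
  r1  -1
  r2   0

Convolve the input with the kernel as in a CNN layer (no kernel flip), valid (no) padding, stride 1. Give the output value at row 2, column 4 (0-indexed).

0

The receptive field on the input at this output position is [1 / 1 / -4]. Elementwise product with the kernel and sum: 1·1 + 1·-1.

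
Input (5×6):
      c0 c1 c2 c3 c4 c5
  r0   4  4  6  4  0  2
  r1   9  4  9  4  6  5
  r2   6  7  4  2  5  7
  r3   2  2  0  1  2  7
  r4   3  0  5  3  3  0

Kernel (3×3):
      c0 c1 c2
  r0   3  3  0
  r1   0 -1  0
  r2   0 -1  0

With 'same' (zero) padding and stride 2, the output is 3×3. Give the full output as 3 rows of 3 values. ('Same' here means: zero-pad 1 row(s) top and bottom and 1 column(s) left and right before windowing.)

-13 -15 -6
19 35 23
3 1 6

Output[0,0]: The receptive field on the zero-padded input at this output position is [0 0 0 / 0 4 4 / 0 9 4]. Elementwise product with the kernel and sum: 0·3 + 0·3 + 4·-1 + 9·-1.
Output[0,1]: The receptive field on the zero-padded input at this output position is [0 0 0 / 4 6 4 / 4 9 4]. Elementwise product with the kernel and sum: 0·3 + 0·3 + 6·-1 + 9·-1.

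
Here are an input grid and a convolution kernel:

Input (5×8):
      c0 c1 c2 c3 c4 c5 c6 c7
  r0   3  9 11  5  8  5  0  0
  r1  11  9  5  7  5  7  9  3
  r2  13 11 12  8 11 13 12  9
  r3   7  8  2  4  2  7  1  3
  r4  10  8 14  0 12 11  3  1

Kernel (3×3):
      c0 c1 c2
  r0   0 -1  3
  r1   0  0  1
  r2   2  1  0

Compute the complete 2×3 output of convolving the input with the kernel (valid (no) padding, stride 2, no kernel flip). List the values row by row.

Output[0,0]: The receptive field on the input at this output position is [3 9 11 / 11 9 5 / 13 11 12]. Elementwise product with the kernel and sum: 9·-1 + 11·3 + 5·1 + 13·2 + 11·1.
Output[0,1]: The receptive field on the input at this output position is [11 5 8 / 5 7 5 / 12 8 11]. Elementwise product with the kernel and sum: 5·-1 + 8·3 + 5·1 + 12·2 + 8·1.

66 56 39
55 55 59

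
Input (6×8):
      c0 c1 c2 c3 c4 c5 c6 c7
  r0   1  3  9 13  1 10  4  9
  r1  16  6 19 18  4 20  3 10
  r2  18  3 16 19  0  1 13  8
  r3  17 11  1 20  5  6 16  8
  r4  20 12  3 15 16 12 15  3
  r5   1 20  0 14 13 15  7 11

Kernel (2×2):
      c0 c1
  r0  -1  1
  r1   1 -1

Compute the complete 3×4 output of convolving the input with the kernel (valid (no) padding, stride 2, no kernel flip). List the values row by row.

12 5 -7 -2
-9 -16 0 3
-27 -2 -6 -16

Output[0,0]: The receptive field on the input at this output position is [1 3 / 16 6]. Elementwise product with the kernel and sum: 1·-1 + 3·1 + 16·1 + 6·-1.
Output[0,1]: The receptive field on the input at this output position is [9 13 / 19 18]. Elementwise product with the kernel and sum: 9·-1 + 13·1 + 19·1 + 18·-1.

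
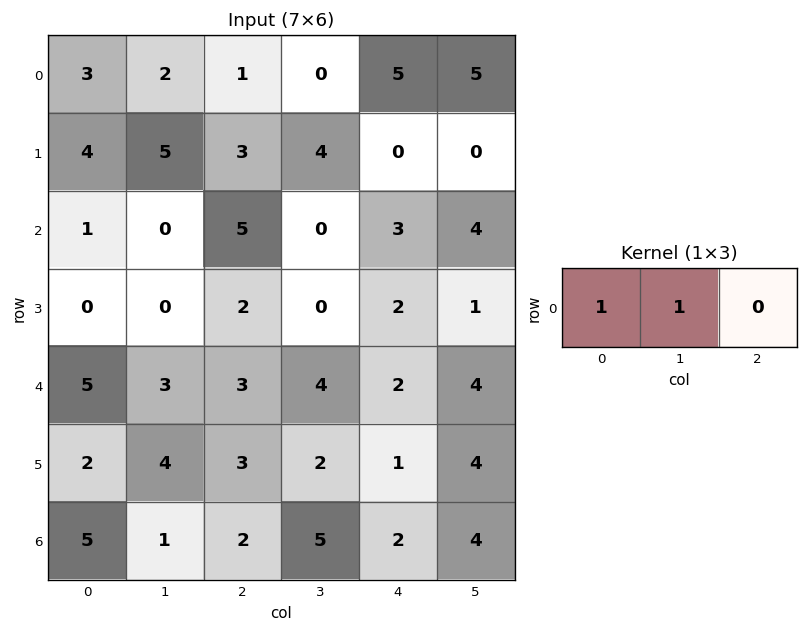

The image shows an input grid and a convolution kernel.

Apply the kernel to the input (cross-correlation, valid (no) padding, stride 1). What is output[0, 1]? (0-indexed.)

3

The receptive field on the input at this output position is [2 1 0]. Elementwise product with the kernel and sum: 2·1 + 1·1.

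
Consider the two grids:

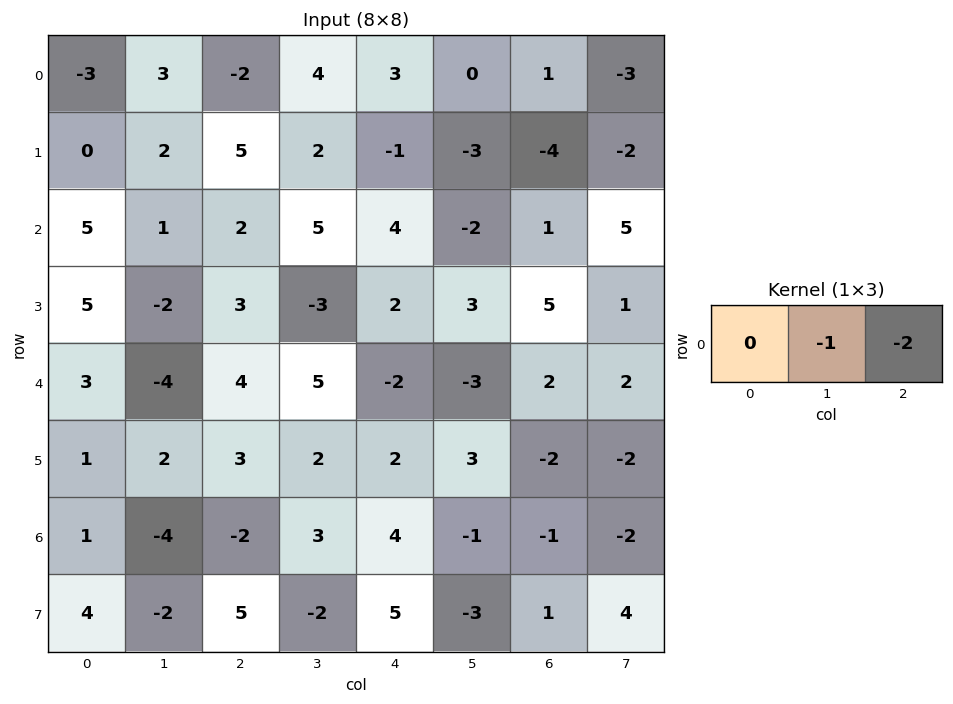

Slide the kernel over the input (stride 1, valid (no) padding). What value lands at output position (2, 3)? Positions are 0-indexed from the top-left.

0

The receptive field on the input at this output position is [5 4 -2]. Elementwise product with the kernel and sum: 4·-1 + -2·-2.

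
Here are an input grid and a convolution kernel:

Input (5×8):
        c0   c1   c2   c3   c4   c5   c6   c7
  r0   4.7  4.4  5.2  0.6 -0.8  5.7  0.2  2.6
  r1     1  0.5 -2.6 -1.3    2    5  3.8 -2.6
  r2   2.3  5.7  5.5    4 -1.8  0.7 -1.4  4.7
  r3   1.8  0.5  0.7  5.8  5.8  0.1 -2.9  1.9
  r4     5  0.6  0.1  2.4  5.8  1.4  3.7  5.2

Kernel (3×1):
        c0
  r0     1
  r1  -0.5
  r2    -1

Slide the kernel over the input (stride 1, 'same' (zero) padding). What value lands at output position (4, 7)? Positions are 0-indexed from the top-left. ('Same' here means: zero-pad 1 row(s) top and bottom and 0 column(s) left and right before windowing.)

The receptive field on the zero-padded input at this output position is [1.9 / 5.2 / 0]. Elementwise product with the kernel and sum: 1.9·1 + 5.2·-0.5 + 0·-1.

-0.7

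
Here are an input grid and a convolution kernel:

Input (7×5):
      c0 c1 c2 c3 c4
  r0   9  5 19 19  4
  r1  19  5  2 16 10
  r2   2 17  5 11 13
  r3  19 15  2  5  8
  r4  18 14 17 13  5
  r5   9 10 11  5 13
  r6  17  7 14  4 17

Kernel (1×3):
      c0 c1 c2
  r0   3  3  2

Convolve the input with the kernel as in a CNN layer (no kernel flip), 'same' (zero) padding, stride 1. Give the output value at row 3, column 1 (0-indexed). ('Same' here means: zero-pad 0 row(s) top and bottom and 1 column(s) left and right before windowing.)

The receptive field on the zero-padded input at this output position is [19 15 2]. Elementwise product with the kernel and sum: 19·3 + 15·3 + 2·2.

106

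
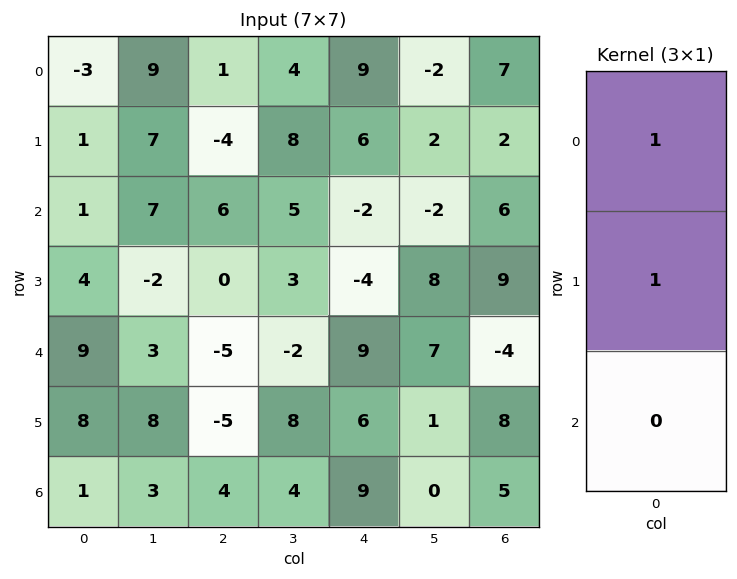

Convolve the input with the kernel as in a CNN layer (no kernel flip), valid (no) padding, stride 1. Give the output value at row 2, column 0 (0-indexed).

The receptive field on the input at this output position is [1 / 4 / 9]. Elementwise product with the kernel and sum: 1·1 + 4·1.

5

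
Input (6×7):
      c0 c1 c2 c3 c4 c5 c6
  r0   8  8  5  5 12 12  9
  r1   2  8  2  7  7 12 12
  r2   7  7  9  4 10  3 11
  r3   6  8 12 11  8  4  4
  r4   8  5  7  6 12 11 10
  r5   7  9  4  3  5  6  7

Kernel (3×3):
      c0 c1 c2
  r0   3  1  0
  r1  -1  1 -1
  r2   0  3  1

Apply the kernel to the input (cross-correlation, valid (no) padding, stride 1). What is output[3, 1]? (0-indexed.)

The receptive field on the input at this output position is [8 12 11 / 5 7 6 / 9 4 3]. Elementwise product with the kernel and sum: 8·3 + 12·1 + 5·-1 + 7·1 + 6·-1 + 4·3 + 3·1.

47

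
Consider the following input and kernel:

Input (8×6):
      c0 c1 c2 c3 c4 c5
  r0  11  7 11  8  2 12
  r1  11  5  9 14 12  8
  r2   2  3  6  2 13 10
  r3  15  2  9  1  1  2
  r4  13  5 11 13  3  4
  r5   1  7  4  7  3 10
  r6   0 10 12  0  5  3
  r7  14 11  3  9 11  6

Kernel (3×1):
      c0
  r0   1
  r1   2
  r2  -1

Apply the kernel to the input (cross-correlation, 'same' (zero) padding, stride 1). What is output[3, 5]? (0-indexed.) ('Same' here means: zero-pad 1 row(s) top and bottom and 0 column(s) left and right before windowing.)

10

The receptive field on the zero-padded input at this output position is [10 / 2 / 4]. Elementwise product with the kernel and sum: 10·1 + 2·2 + 4·-1.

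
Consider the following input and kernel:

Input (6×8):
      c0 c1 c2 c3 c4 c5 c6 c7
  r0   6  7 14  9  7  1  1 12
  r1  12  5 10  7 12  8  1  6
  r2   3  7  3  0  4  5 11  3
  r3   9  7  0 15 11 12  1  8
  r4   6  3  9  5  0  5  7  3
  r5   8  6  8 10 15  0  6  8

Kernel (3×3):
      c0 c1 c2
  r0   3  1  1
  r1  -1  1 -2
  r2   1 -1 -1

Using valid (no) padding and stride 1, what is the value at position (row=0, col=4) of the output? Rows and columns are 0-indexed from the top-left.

The receptive field on the input at this output position is [7 1 1 / 12 8 1 / 4 5 11]. Elementwise product with the kernel and sum: 7·3 + 1·1 + 1·1 + 12·-1 + 8·1 + 1·-2 + 4·1 + 5·-1 + 11·-1.

5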